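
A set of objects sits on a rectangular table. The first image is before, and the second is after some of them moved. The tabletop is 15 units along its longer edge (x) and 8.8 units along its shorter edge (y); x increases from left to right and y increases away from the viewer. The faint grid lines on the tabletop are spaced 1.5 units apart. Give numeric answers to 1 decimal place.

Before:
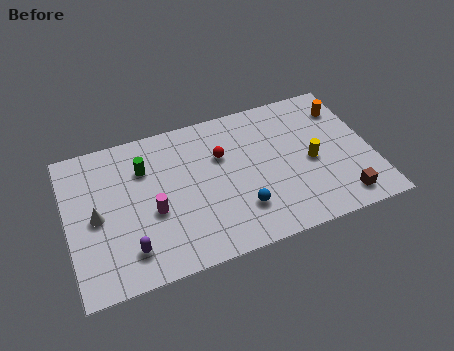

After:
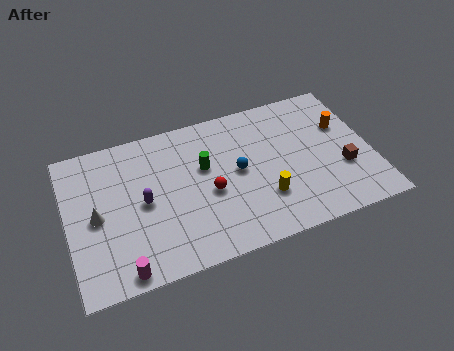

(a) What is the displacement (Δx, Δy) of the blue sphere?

(0.1, 2.3)

From the two frames, the blue sphere sits at roughly (8.3, 2.3) before and (8.4, 4.6) after.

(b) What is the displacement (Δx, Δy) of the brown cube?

(0.3, 1.8)

From the two frames, the brown cube sits at roughly (13.2, 1.3) before and (13.5, 3.1) after.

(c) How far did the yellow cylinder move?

2.9

From (12.0, 4.0) to (9.5, 2.6), the yellow cylinder covered √(2.5² + 1.4²) ≈ 2.9 units.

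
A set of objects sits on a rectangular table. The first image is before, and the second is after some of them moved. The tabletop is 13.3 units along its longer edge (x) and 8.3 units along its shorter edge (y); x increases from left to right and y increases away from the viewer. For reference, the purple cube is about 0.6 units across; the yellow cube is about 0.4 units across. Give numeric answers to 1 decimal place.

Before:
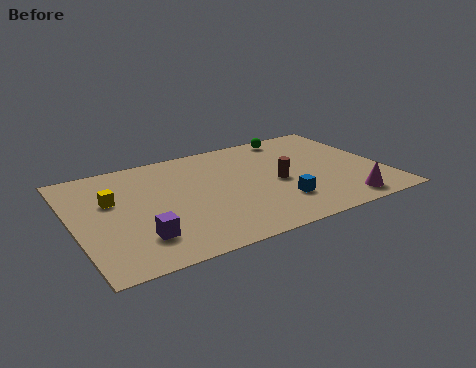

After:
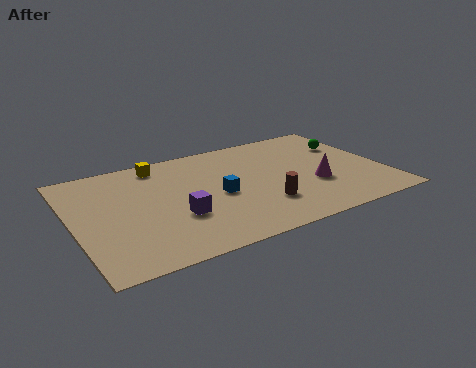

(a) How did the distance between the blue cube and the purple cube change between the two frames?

-3.9

Before: roughly 6.0 units apart; after: 2.1. That's 3.9 units closer together.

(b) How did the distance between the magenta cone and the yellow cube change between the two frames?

-2.8

They were about 10.3 units apart before and 7.5 after — 2.8 units closer together.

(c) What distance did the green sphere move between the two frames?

2.8

From (10.0, 7.4) to (12.2, 5.7), the green sphere covered √(2.2² + 1.7²) ≈ 2.8 units.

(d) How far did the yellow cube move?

3.0

From (1.7, 5.2) to (4.0, 7.2), the yellow cube covered √(2.3² + 2.0²) ≈ 3.0 units.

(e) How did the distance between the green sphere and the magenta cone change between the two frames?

-3.0

Before: roughly 6.4 units apart; after: 3.4. That's 3.0 units closer together.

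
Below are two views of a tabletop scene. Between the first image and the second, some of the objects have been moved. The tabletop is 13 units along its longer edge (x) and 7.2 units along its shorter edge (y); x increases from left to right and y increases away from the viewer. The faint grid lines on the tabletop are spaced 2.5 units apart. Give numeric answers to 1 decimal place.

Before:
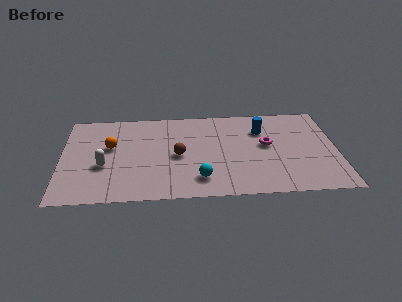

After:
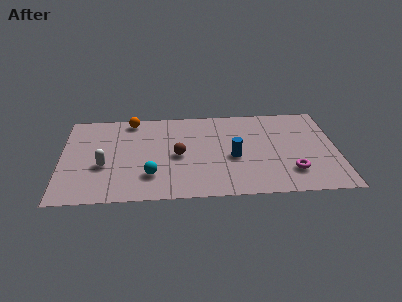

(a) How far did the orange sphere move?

2.3

From (2.3, 4.3) to (3.3, 6.4), the orange sphere covered √(1.0² + 2.1²) ≈ 2.3 units.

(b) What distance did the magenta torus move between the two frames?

2.5

From (9.7, 4.0) to (10.8, 1.8), the magenta torus covered √(1.1² + 2.2²) ≈ 2.5 units.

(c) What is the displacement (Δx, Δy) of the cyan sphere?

(-2.3, 0.4)

From the two frames, the cyan sphere sits at roughly (6.5, 1.5) before and (4.2, 1.9) after.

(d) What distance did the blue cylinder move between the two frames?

2.5

The blue cylinder moved from about (9.5, 5.2) to (8.1, 3.1), a distance of √(1.4² + 2.1²) ≈ 2.5.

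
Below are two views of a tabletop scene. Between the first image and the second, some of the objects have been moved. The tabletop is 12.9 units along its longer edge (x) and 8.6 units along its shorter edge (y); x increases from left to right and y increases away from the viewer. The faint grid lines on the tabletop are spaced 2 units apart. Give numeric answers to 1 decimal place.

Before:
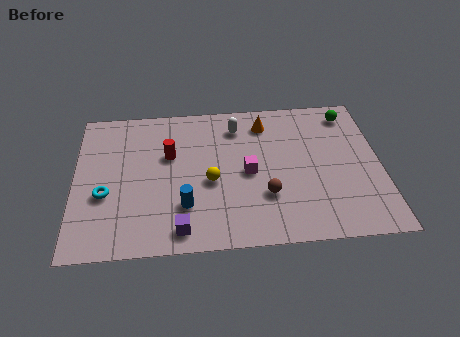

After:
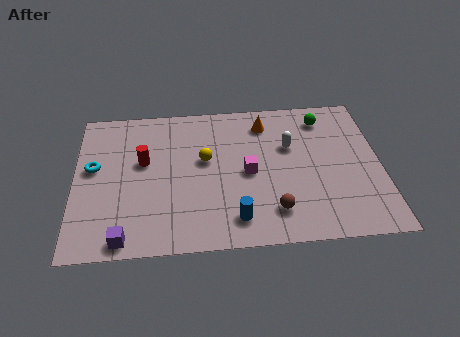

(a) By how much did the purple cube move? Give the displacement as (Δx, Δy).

(-2.3, -0.3)

The purple cube started near (4.4, 1.1) and ended near (2.1, 0.8).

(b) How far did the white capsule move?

2.6

The white capsule was near (6.9, 6.9) before and (9.1, 5.5) after, so it travelled √(2.2² + 1.4²) ≈ 2.6 units.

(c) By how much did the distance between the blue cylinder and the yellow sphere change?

+2.0

Before: roughly 1.7 units apart; after: 3.7. That's 2.0 units further apart.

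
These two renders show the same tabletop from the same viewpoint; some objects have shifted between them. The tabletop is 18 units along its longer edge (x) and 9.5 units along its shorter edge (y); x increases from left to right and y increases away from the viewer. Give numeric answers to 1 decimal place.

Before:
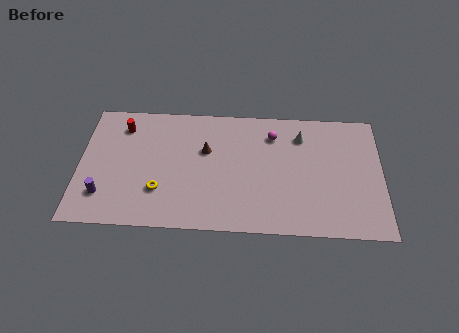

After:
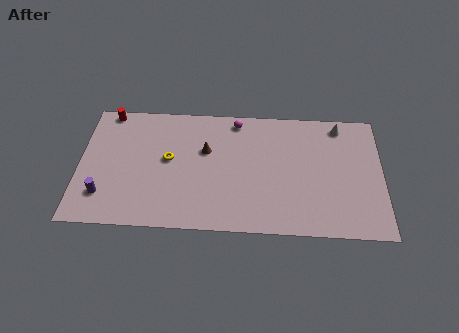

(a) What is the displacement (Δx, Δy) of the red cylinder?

(-0.9, 1.1)

The red cylinder started near (2.5, 7.6) and ended near (1.6, 8.7).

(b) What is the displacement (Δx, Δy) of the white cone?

(2.3, 0.9)

From the two frames, the white cone sits at roughly (13.2, 7.4) before and (15.5, 8.3) after.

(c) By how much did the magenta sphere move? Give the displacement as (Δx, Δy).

(-2.2, 1.0)

The magenta sphere was at about (11.5, 7.4) and moved to about (9.3, 8.4).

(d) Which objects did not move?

the purple cylinder and the brown cone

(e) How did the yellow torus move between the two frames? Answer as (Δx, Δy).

(0.5, 2.4)

From the two frames, the yellow torus sits at roughly (4.8, 2.8) before and (5.3, 5.2) after.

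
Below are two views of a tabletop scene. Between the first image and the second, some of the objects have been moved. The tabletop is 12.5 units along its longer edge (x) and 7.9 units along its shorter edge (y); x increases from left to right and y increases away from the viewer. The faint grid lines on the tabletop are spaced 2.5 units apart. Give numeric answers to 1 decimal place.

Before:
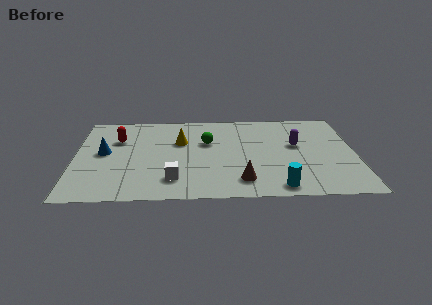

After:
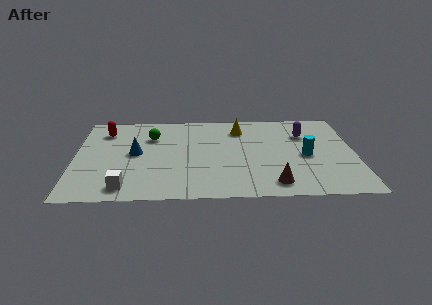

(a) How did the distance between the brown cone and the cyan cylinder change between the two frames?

+1.1

Before: roughly 1.7 units apart; after: 2.8. That's 1.1 units further apart.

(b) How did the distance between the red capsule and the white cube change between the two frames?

+0.7

The distance was about 4.5 in the first image and 5.2 in the second, so they moved 0.7 units further apart.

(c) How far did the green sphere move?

2.6

The green sphere moved from about (5.9, 5.0) to (3.4, 5.6), a distance of √(2.5² + 0.6²) ≈ 2.6.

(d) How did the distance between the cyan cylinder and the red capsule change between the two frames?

+1.0

Before: roughly 8.4 units apart; after: 9.4. That's 1.0 units further apart.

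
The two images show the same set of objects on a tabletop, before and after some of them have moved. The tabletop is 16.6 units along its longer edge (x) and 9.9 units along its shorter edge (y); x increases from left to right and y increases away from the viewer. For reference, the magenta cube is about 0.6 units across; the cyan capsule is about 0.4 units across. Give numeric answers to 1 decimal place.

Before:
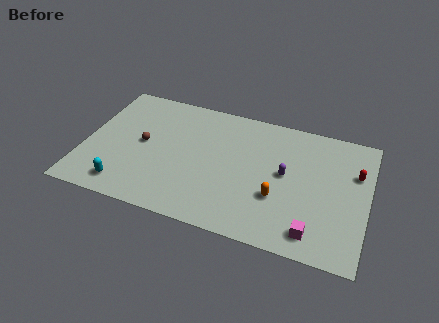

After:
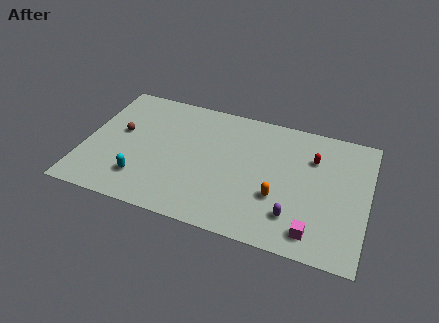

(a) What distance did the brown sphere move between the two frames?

1.5

The brown sphere was near (3.4, 5.1) before and (2.0, 5.6) after, so it travelled √(1.4² + 0.5²) ≈ 1.5 units.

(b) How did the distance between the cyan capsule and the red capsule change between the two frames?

-3.3

They were about 14.1 units apart before and 10.8 after — 3.3 units closer together.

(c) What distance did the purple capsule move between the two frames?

3.1

The purple capsule moved from about (11.8, 5.3) to (12.5, 2.3), a distance of √(0.7² + 3.0²) ≈ 3.1.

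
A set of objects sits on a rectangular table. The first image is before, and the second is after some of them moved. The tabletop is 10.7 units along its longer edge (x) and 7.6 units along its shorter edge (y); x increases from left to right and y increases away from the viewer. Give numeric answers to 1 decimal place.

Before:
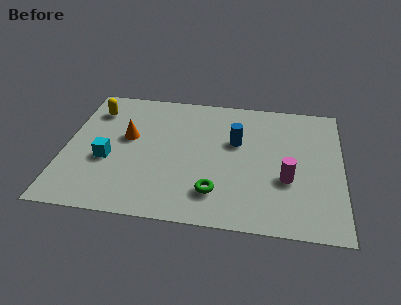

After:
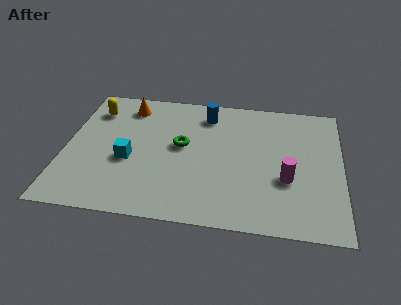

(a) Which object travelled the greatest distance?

the green torus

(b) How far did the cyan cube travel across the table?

0.8

From (1.7, 3.0) to (2.5, 3.1), the cyan cube covered √(0.8² + 0.1²) ≈ 0.8 units.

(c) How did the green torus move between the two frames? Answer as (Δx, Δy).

(-1.4, 2.5)

From the two frames, the green torus sits at roughly (5.9, 1.7) before and (4.5, 4.2) after.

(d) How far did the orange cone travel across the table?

1.9

From (2.4, 4.4) to (2.3, 6.3), the orange cone covered √(0.1² + 1.9²) ≈ 1.9 units.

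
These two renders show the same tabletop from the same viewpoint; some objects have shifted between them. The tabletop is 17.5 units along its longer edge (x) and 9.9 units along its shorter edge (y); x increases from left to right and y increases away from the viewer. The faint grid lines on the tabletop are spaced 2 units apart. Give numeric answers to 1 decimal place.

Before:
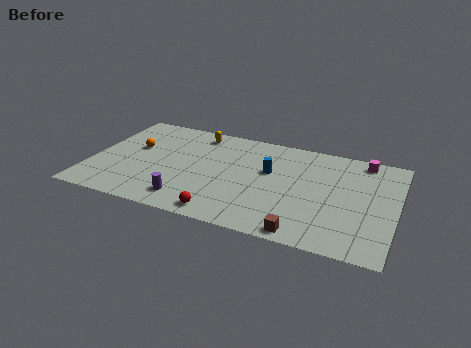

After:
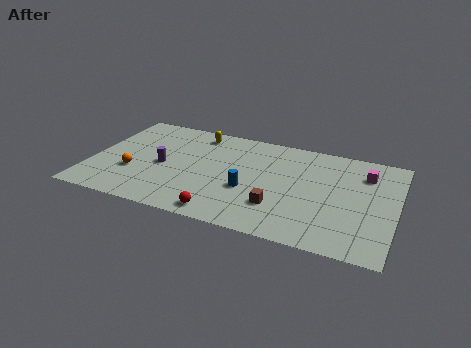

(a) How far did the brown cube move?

2.5

From (12.6, 0.9) to (11.0, 2.8), the brown cube covered √(1.6² + 1.9²) ≈ 2.5 units.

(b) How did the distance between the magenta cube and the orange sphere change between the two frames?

+0.3

Before: roughly 13.4 units apart; after: 13.7. That's 0.3 units further apart.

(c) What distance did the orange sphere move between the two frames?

2.5

From (2.3, 5.9) to (2.5, 3.4), the orange sphere covered √(0.2² + 2.5²) ≈ 2.5 units.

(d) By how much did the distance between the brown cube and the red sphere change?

-1.2

The distance was about 4.6 in the first image and 3.4 in the second, so they moved 1.2 units closer together.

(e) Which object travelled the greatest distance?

the purple cylinder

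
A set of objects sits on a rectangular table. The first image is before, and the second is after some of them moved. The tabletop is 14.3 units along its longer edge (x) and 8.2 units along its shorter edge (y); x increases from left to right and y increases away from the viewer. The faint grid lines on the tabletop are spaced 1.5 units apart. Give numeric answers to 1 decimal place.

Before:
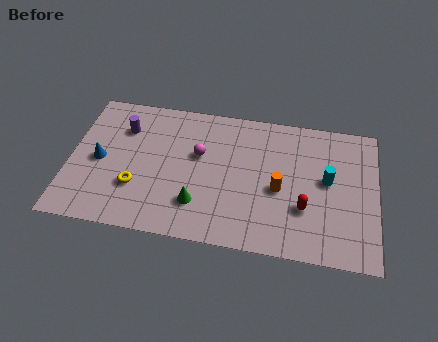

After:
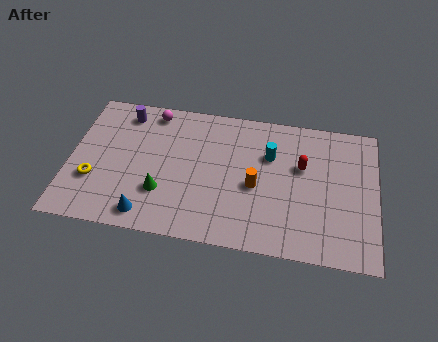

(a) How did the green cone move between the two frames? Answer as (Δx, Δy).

(-1.7, 0.4)

From the two frames, the green cone sits at roughly (6.1, 2.1) before and (4.4, 2.5) after.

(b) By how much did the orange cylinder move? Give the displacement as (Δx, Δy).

(-1.1, 0.0)

The orange cylinder was at about (9.8, 3.6) and moved to about (8.7, 3.6).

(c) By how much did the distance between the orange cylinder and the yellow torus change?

+0.9

They were about 6.7 units apart before and 7.6 after — 0.9 units further apart.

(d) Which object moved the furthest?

the blue cone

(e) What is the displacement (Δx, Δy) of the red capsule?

(-0.2, 2.4)

The red capsule was at about (11.0, 2.7) and moved to about (10.8, 5.1).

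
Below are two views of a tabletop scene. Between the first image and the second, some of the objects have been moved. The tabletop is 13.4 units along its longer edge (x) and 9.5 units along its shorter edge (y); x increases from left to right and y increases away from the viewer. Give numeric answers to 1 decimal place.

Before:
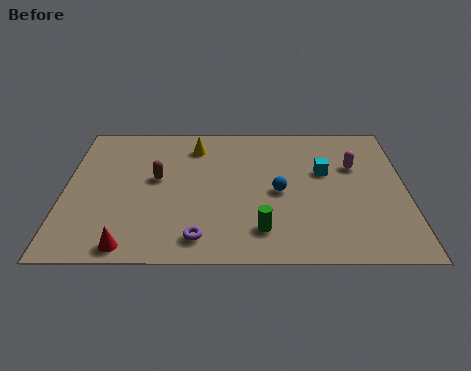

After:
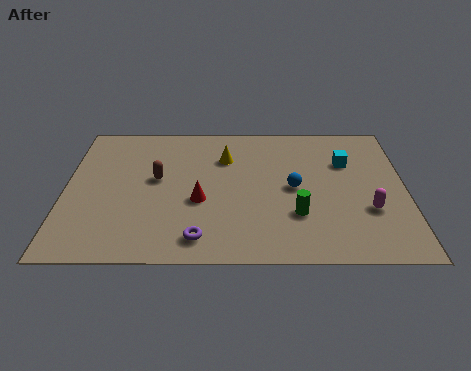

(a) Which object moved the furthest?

the red cone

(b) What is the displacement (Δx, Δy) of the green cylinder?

(1.4, 1.0)

The green cylinder started near (7.7, 1.9) and ended near (9.1, 2.9).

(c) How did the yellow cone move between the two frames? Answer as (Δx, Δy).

(1.2, -0.8)

The yellow cone was at about (5.1, 7.6) and moved to about (6.3, 6.8).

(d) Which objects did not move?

the purple torus and the brown capsule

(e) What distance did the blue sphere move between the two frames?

0.7

The blue sphere moved from about (8.4, 4.4) to (9.0, 4.7), a distance of √(0.6² + 0.3²) ≈ 0.7.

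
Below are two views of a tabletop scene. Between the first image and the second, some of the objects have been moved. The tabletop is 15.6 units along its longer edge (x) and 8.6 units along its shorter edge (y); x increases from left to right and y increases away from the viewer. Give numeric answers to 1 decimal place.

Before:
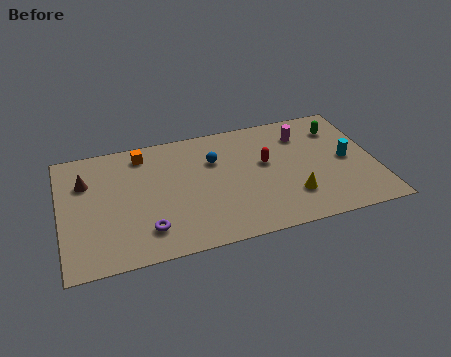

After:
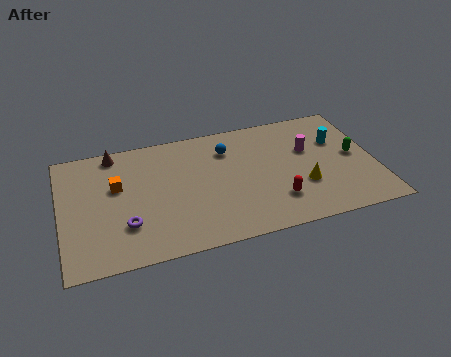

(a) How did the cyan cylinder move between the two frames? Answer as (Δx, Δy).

(-0.3, 1.5)

The cyan cylinder started near (14.2, 4.2) and ended near (13.9, 5.7).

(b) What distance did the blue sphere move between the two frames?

0.9

The blue sphere was near (7.7, 5.9) before and (8.4, 6.5) after, so it travelled √(0.7² + 0.6²) ≈ 0.9 units.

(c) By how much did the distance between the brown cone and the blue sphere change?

-0.7

They were about 6.4 units apart before and 5.7 after — 0.7 units closer together.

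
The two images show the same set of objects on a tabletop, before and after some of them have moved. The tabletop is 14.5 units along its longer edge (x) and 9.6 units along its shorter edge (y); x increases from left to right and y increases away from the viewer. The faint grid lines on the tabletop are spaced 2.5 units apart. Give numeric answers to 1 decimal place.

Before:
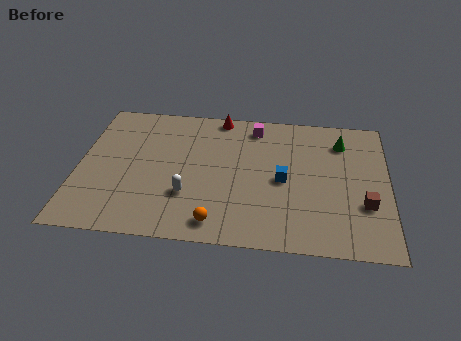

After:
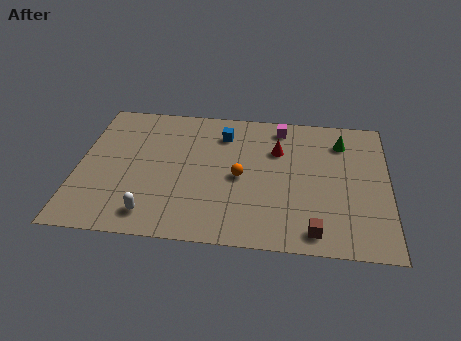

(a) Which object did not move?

the green cone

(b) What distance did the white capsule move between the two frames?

2.2

The white capsule was near (5.2, 3.0) before and (3.6, 1.5) after, so it travelled √(1.6² + 1.5²) ≈ 2.2 units.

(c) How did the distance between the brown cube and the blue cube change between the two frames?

+3.7

Before: roughly 4.0 units apart; after: 7.7. That's 3.7 units further apart.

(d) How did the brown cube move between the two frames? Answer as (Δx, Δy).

(-2.3, -2.0)

The brown cube was at about (13.4, 3.2) and moved to about (11.1, 1.2).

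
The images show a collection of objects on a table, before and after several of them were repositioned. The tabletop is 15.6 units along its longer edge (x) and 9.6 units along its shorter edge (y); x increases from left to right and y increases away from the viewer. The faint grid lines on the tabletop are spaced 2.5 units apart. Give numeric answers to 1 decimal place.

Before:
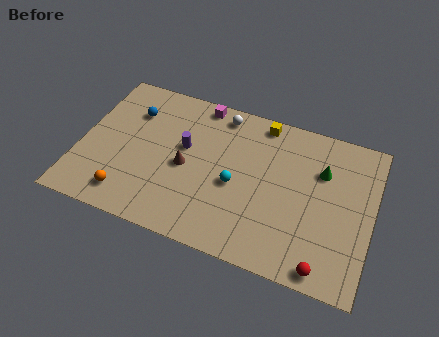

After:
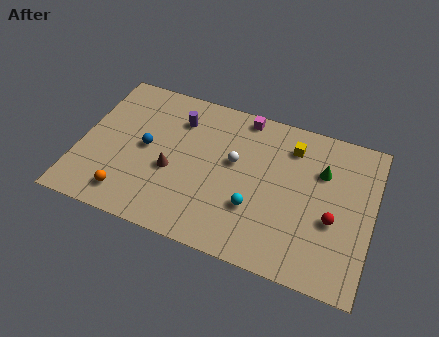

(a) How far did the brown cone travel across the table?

0.9

The brown cone moved from about (5.7, 4.4) to (5.0, 3.9), a distance of √(0.7² + 0.5²) ≈ 0.9.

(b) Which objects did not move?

the orange sphere and the green cone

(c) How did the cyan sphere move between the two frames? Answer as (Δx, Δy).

(1.1, -1.1)

The cyan sphere started near (8.4, 4.2) and ended near (9.5, 3.1).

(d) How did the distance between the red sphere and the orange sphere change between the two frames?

+0.4

Before: roughly 10.5 units apart; after: 10.9. That's 0.4 units further apart.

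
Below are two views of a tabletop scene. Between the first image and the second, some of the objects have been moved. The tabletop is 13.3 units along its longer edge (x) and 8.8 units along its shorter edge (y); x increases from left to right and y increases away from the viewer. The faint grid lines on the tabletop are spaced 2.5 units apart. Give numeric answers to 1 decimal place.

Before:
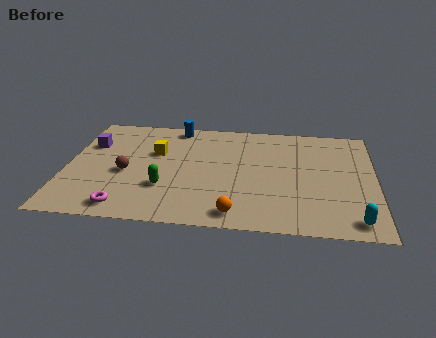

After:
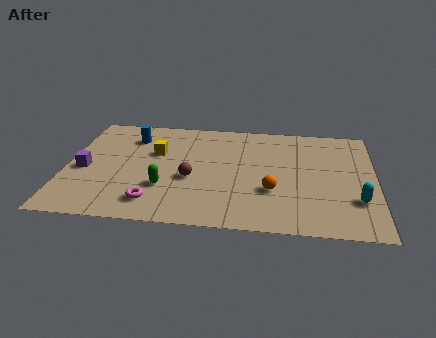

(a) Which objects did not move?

the yellow cube and the green capsule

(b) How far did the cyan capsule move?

1.5

The cyan capsule moved from about (12.4, 1.1) to (12.5, 2.6), a distance of √(0.1² + 1.5²) ≈ 1.5.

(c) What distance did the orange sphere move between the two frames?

2.4

The orange sphere was near (7.4, 1.1) before and (8.9, 3.0) after, so it travelled √(1.5² + 1.9²) ≈ 2.4 units.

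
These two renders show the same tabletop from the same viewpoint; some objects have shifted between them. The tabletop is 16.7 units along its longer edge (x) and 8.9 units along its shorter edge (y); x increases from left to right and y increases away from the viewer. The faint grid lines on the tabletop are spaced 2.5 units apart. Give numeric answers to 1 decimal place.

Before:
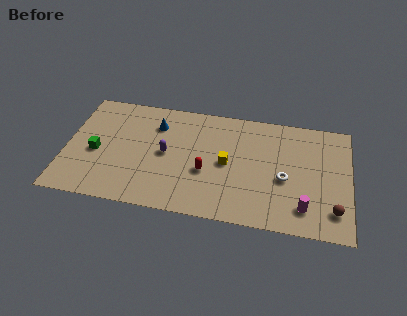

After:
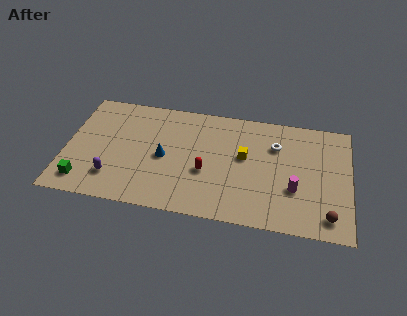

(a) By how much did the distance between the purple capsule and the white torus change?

+3.3

They were about 7.0 units apart before and 10.3 after — 3.3 units further apart.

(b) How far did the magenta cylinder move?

1.4

The magenta cylinder was near (14.1, 1.8) before and (13.5, 3.1) after, so it travelled √(0.6² + 1.3²) ≈ 1.4 units.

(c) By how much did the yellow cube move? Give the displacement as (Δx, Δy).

(1.0, 0.7)

The yellow cube started near (9.5, 4.4) and ended near (10.5, 5.1).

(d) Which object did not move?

the red capsule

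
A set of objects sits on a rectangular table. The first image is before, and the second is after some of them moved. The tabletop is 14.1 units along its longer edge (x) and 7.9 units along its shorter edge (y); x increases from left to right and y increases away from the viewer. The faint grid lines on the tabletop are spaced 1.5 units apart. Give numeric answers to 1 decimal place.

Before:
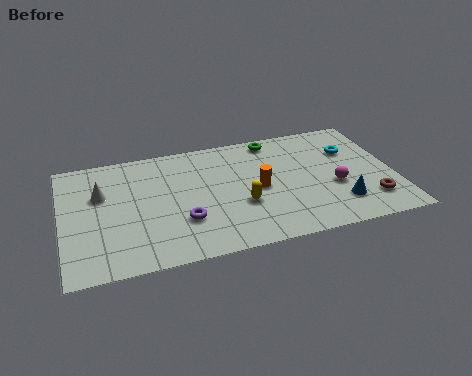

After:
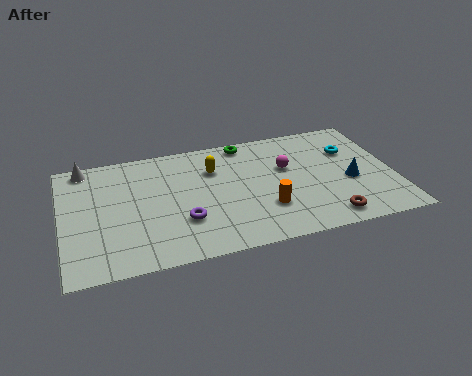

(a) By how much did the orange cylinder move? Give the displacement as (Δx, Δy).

(0.2, -1.4)

From the two frames, the orange cylinder sits at roughly (8.3, 3.8) before and (8.5, 2.4) after.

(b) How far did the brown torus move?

2.0

From (12.9, 1.8) to (11.0, 1.1), the brown torus covered √(1.9² + 0.7²) ≈ 2.0 units.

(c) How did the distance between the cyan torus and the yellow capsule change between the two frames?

+0.4

They were about 5.5 units apart before and 5.9 after — 0.4 units further apart.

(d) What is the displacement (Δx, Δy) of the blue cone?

(0.6, 1.4)

The blue cone started near (11.6, 1.9) and ended near (12.2, 3.3).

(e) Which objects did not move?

the cyan torus and the purple torus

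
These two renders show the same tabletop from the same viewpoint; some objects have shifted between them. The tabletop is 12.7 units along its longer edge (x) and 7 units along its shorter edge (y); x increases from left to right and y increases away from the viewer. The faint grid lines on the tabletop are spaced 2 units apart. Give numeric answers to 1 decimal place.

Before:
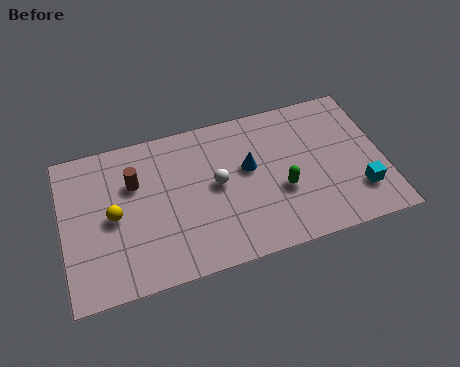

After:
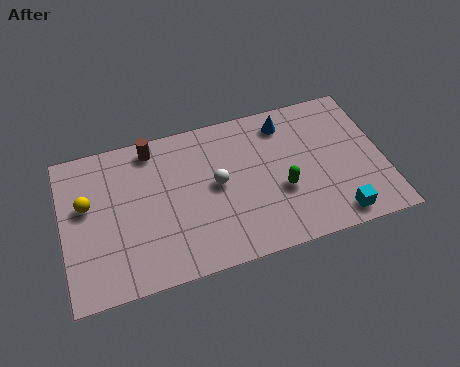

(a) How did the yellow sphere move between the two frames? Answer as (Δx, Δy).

(-1.0, 0.8)

The yellow sphere was at about (2.0, 3.4) and moved to about (1.0, 4.2).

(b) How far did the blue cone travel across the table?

2.3

The blue cone moved from about (7.4, 4.1) to (9.0, 5.8), a distance of √(1.6² + 1.7²) ≈ 2.3.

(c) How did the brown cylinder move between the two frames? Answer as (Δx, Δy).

(0.8, 1.4)

From the two frames, the brown cylinder sits at roughly (2.9, 4.7) before and (3.7, 6.1) after.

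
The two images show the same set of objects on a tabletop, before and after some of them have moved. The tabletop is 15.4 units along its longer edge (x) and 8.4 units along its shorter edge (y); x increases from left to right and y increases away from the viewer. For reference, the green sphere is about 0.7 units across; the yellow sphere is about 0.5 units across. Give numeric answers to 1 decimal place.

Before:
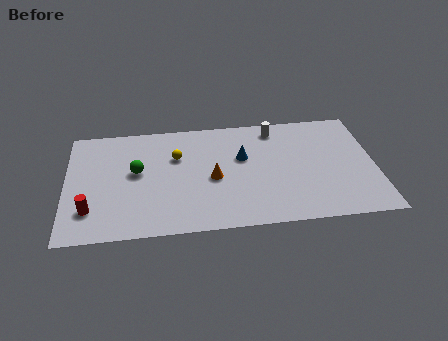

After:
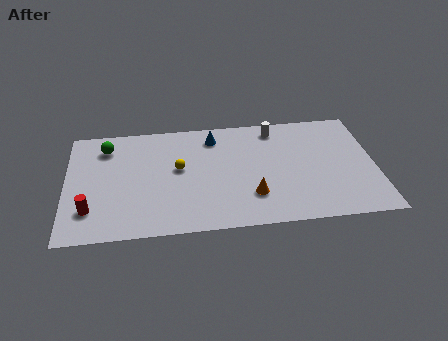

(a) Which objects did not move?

the red cylinder and the white cylinder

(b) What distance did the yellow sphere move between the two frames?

0.9

From (5.5, 5.6) to (5.6, 4.7), the yellow sphere covered √(0.1² + 0.9²) ≈ 0.9 units.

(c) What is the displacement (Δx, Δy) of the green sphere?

(-1.5, 2.0)

The green sphere started near (3.5, 4.7) and ended near (2.0, 6.7).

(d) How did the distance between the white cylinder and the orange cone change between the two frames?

+0.4

They were about 4.7 units apart before and 5.1 after — 0.4 units further apart.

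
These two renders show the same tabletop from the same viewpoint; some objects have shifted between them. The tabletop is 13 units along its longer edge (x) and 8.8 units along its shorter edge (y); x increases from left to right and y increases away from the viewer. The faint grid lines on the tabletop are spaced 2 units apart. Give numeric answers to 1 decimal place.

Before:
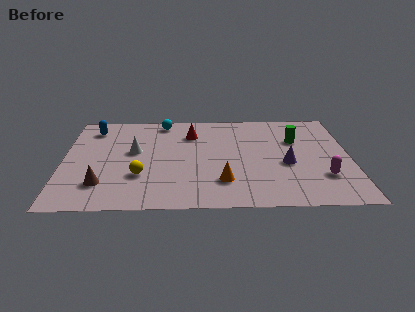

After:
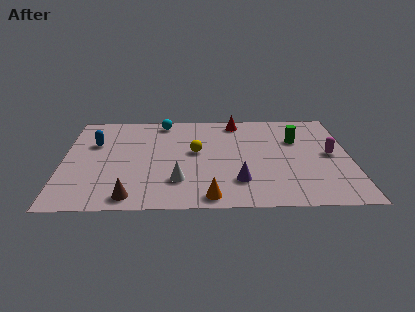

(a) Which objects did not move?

the cyan sphere and the green cylinder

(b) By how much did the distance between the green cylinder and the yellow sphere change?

-3.0

The distance was about 7.7 in the first image and 4.7 in the second, so they moved 3.0 units closer together.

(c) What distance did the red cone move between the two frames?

2.4

The red cone moved from about (5.8, 6.6) to (7.9, 7.7), a distance of √(2.1² + 1.1²) ≈ 2.4.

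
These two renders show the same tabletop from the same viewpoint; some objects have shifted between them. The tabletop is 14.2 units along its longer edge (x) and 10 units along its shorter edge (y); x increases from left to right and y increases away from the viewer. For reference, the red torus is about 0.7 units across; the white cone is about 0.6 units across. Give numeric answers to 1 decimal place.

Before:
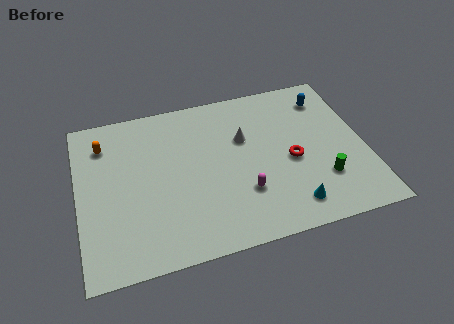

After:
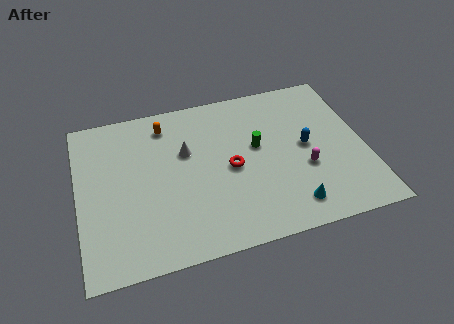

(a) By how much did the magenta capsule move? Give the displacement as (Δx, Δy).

(3.1, 0.7)

The magenta capsule was at about (8.0, 3.0) and moved to about (11.1, 3.7).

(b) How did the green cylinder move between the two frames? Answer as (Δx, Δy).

(-3.0, 2.9)

The green cylinder was at about (11.9, 2.8) and moved to about (8.9, 5.7).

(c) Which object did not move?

the cyan cone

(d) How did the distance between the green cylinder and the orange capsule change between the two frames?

-6.5

They were about 11.6 units apart before and 5.1 after — 6.5 units closer together.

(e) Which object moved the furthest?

the green cylinder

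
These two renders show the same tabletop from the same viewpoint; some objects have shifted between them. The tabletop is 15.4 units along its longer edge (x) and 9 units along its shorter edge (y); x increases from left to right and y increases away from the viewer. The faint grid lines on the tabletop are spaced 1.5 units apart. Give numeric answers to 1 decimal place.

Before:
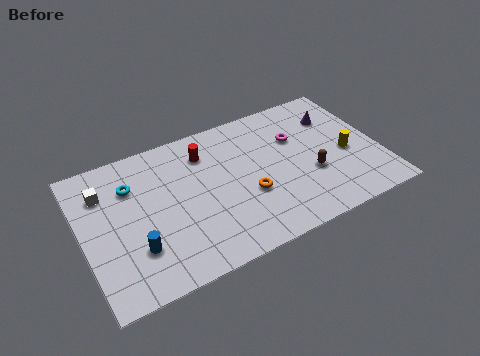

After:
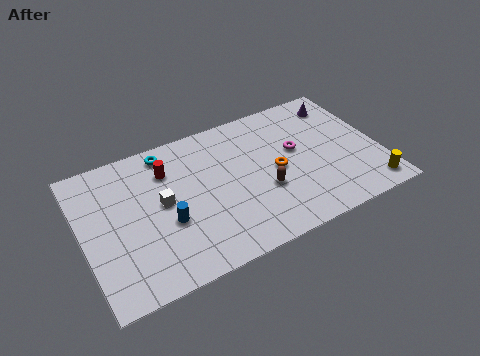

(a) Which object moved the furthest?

the white cube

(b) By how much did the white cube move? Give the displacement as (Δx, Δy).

(2.8, -1.9)

The white cube started near (1.3, 6.7) and ended near (4.1, 4.8).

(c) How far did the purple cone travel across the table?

0.9

The purple cone moved from about (13.5, 6.6) to (13.9, 7.4), a distance of √(0.4² + 0.8²) ≈ 0.9.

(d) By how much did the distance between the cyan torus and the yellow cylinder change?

+0.6

They were about 11.3 units apart before and 11.9 after — 0.6 units further apart.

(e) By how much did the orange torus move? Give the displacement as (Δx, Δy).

(1.6, 0.9)

The orange torus was at about (8.4, 3.4) and moved to about (10.0, 4.3).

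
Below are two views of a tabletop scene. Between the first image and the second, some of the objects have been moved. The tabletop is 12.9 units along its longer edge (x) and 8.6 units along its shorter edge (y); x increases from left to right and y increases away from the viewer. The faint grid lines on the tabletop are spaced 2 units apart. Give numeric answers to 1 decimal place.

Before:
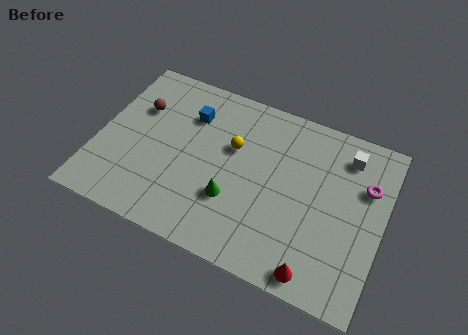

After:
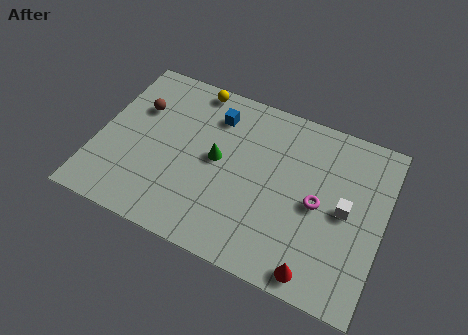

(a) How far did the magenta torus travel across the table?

2.6

The magenta torus was near (12.0, 5.8) before and (10.0, 4.1) after, so it travelled √(2.0² + 1.7²) ≈ 2.6 units.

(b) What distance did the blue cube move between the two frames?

1.2

The blue cube moved from about (3.9, 6.3) to (5.0, 6.7), a distance of √(1.1² + 0.4²) ≈ 1.2.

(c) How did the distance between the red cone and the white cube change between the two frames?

-2.6

The distance was about 6.1 in the first image and 3.5 in the second, so they moved 2.6 units closer together.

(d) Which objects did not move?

the red cone and the brown sphere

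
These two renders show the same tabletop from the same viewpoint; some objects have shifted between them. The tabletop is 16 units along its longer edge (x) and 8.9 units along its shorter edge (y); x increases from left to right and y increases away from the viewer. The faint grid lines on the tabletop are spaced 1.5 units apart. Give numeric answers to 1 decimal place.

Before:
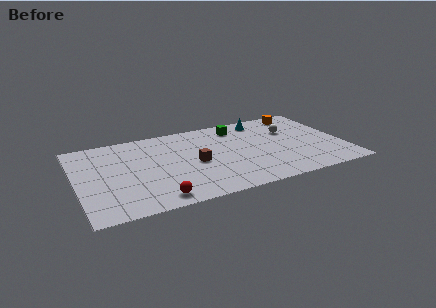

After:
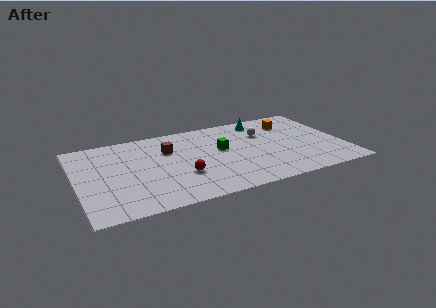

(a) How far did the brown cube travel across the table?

2.4

The brown cube moved from about (7.0, 4.1) to (5.6, 6.1), a distance of √(1.4² + 2.0²) ≈ 2.4.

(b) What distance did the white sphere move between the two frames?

1.6

From (13.0, 5.9) to (11.4, 6.1), the white sphere covered √(1.6² + 0.2²) ≈ 1.6 units.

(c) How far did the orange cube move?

1.1

From (13.9, 7.7) to (13.2, 6.8), the orange cube covered √(0.7² + 0.9²) ≈ 1.1 units.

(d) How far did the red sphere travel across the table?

2.5

The red sphere moved from about (4.4, 1.1) to (6.1, 3.0), a distance of √(1.7² + 1.9²) ≈ 2.5.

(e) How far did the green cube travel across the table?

2.5

The green cube moved from about (9.9, 7.3) to (8.7, 5.1), a distance of √(1.2² + 2.2²) ≈ 2.5.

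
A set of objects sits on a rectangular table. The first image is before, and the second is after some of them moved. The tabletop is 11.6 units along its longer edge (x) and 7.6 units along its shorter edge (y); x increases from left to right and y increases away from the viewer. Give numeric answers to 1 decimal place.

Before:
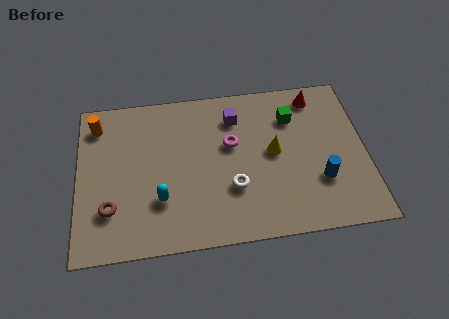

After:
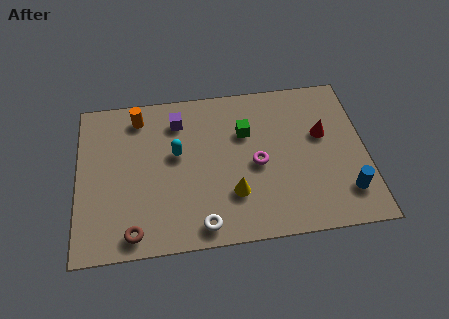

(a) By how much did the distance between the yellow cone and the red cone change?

+1.3

Before: roughly 3.1 units apart; after: 4.4. That's 1.3 units further apart.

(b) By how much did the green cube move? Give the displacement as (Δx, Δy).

(-1.9, -0.5)

The green cube was at about (8.7, 5.6) and moved to about (6.8, 5.1).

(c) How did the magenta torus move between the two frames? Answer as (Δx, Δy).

(1.0, -1.1)

The magenta torus was at about (6.2, 4.6) and moved to about (7.2, 3.5).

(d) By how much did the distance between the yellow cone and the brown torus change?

-2.7

Before: roughly 6.9 units apart; after: 4.2. That's 2.7 units closer together.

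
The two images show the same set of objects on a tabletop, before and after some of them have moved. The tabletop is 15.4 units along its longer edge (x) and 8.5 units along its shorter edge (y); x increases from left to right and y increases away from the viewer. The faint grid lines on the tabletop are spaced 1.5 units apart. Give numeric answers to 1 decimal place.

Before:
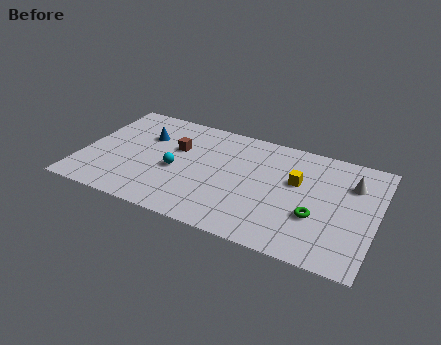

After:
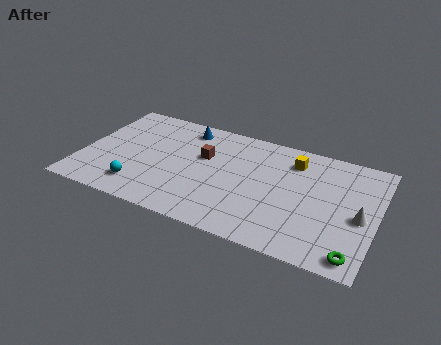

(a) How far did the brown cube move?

1.5

The brown cube moved from about (4.8, 5.4) to (6.3, 5.3), a distance of √(1.5² + 0.1²) ≈ 1.5.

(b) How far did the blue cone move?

2.4

The blue cone moved from about (3.1, 5.8) to (5.1, 7.2), a distance of √(2.0² + 1.4²) ≈ 2.4.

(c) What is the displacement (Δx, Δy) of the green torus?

(2.1, -2.0)

The green torus started near (12.4, 3.0) and ended near (14.5, 1.0).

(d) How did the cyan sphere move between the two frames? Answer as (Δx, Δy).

(-1.7, -2.0)

From the two frames, the cyan sphere sits at roughly (5.0, 3.7) before and (3.3, 1.7) after.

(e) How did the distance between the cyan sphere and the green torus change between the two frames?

+3.8

They were about 7.4 units apart before and 11.2 after — 3.8 units further apart.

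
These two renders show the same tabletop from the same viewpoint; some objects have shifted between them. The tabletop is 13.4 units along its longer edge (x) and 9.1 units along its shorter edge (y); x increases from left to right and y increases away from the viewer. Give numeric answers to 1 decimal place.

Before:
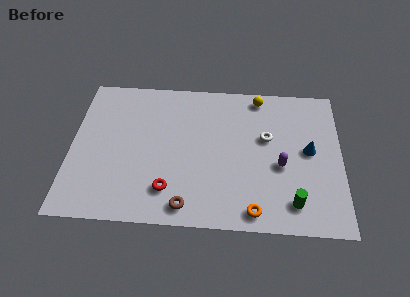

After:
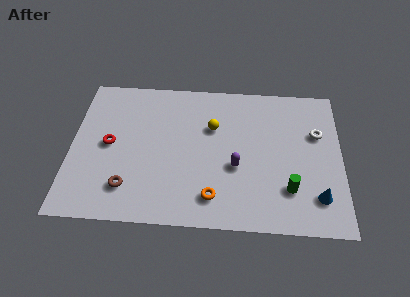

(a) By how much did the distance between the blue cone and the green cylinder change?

-1.8

Before: roughly 3.3 units apart; after: 1.5. That's 1.8 units closer together.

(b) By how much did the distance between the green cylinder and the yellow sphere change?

-1.5

The distance was about 6.7 in the first image and 5.2 in the second, so they moved 1.5 units closer together.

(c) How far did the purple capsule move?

2.2

From (10.4, 3.8) to (8.2, 3.6), the purple capsule covered √(2.2² + 0.2²) ≈ 2.2 units.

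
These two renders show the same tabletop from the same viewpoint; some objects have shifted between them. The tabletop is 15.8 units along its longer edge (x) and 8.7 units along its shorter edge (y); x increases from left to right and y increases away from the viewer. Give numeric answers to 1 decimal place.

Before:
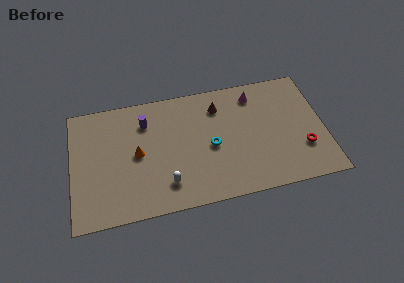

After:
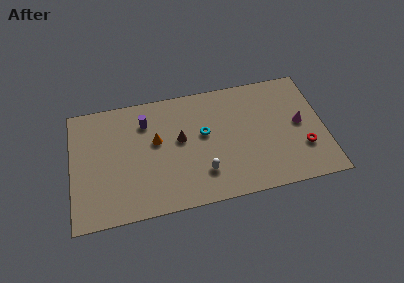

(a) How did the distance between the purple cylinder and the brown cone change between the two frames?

-1.9

They were about 4.6 units apart before and 2.7 after — 1.9 units closer together.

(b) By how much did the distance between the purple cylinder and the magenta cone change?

+2.9

They were about 6.9 units apart before and 9.8 after — 2.9 units further apart.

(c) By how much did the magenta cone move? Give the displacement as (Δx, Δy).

(2.7, -2.7)

The magenta cone started near (11.6, 7.2) and ended near (14.3, 4.5).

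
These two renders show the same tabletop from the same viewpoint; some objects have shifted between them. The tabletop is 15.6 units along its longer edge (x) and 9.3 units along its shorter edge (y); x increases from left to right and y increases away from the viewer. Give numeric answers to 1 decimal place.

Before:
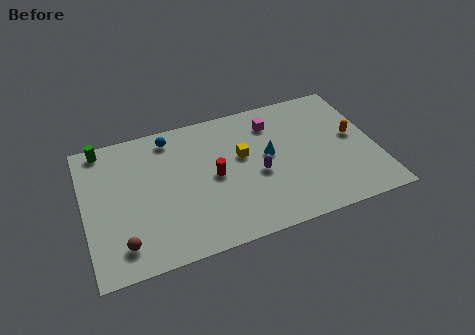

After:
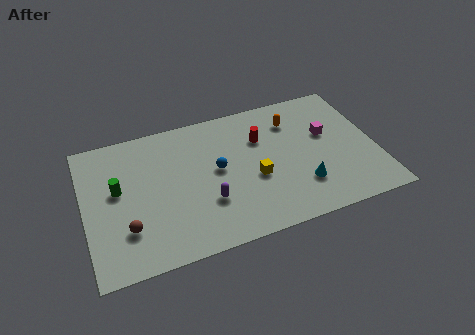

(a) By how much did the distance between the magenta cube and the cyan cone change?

+1.3

The distance was about 2.2 in the first image and 3.5 in the second, so they moved 1.3 units further apart.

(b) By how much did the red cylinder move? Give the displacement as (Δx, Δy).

(2.7, 1.8)

From the two frames, the red cylinder sits at roughly (6.9, 4.6) before and (9.6, 6.4) after.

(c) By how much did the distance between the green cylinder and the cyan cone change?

+0.7

The distance was about 9.3 in the first image and 10.0 in the second, so they moved 0.7 units further apart.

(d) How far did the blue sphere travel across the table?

3.8

From (4.8, 8.0) to (7.1, 5.0), the blue sphere covered √(2.3² + 3.0²) ≈ 3.8 units.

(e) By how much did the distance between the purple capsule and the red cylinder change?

+2.3

Before: roughly 2.4 units apart; after: 4.7. That's 2.3 units further apart.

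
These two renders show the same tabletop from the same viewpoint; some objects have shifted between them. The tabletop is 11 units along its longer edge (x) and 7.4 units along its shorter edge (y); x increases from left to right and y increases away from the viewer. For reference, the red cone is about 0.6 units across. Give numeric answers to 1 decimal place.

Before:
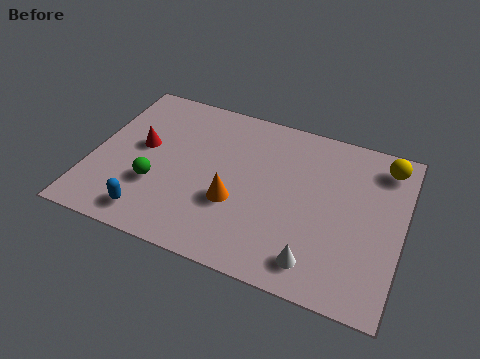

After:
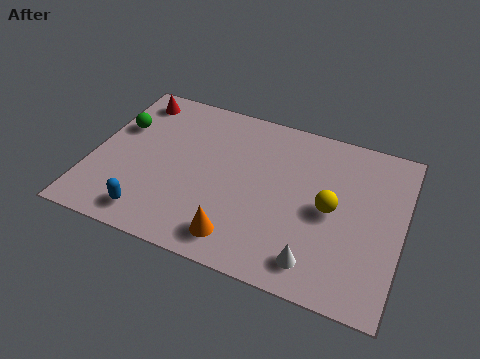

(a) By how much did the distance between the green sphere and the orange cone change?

+3.1

The distance was about 2.8 in the first image and 5.9 in the second, so they moved 3.1 units further apart.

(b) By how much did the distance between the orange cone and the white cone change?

-0.7

Before: roughly 3.4 units apart; after: 2.7. That's 0.7 units closer together.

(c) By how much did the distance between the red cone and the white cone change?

+1.6

They were about 7.1 units apart before and 8.7 after — 1.6 units further apart.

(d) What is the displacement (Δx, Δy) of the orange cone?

(0.3, -1.5)

From the two frames, the orange cone sits at roughly (5.2, 2.7) before and (5.5, 1.2) after.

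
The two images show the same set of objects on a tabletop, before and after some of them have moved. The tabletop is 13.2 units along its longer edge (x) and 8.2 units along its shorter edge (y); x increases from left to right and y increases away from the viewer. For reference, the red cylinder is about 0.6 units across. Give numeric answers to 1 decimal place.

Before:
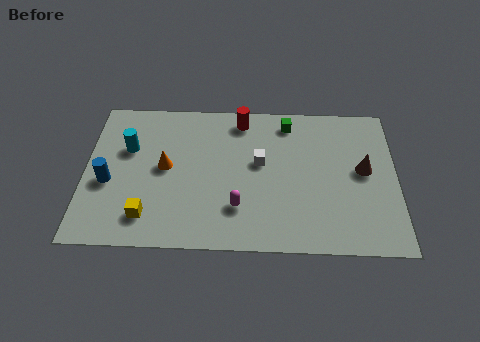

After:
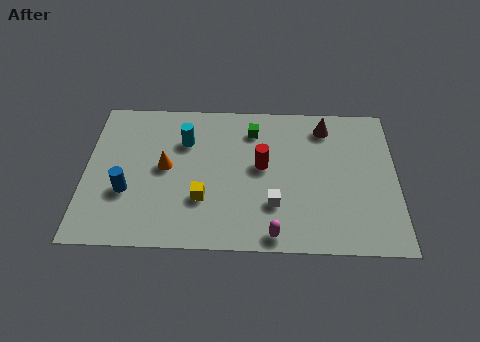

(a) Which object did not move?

the orange cone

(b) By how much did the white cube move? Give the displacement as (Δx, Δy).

(0.6, -2.3)

From the two frames, the white cube sits at roughly (7.4, 4.7) before and (8.0, 2.4) after.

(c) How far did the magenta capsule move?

2.1

From (6.5, 2.2) to (8.0, 0.8), the magenta capsule covered √(1.5² + 1.4²) ≈ 2.1 units.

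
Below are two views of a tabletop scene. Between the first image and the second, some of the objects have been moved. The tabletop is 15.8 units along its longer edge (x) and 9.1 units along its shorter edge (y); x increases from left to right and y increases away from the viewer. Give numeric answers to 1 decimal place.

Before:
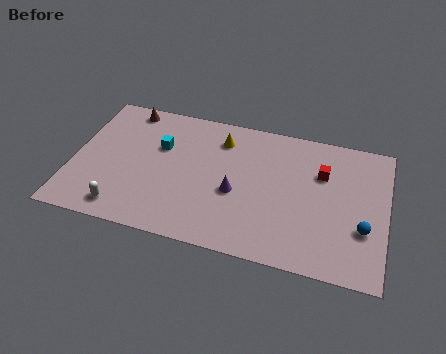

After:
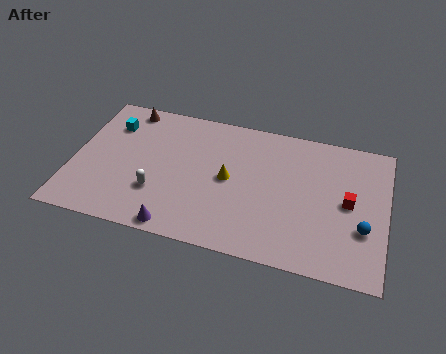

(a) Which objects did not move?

the brown cone and the blue sphere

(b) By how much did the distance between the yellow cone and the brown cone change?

+1.5

Before: roughly 5.0 units apart; after: 6.5. That's 1.5 units further apart.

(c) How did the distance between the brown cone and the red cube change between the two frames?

+1.7

The distance was about 10.3 in the first image and 12.0 in the second, so they moved 1.7 units further apart.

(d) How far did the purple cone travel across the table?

4.0

The purple cone was near (8.3, 3.8) before and (5.6, 0.8) after, so it travelled √(2.7² + 3.0²) ≈ 4.0 units.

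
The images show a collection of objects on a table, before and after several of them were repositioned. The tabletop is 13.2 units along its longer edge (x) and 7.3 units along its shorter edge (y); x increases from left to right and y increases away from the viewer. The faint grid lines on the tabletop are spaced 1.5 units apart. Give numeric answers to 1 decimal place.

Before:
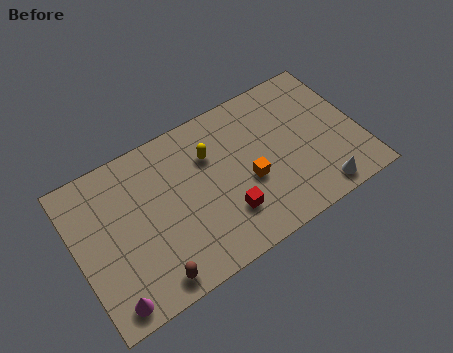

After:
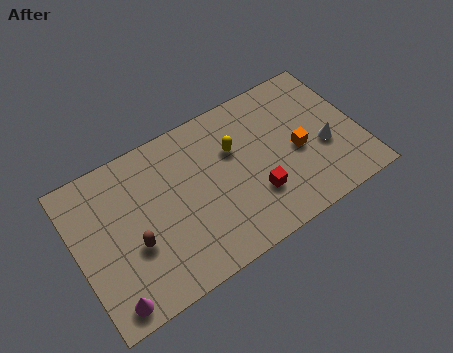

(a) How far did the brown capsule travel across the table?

2.0

The brown capsule was near (3.0, 0.9) before and (2.5, 2.8) after, so it travelled √(0.5² + 1.9²) ≈ 2.0 units.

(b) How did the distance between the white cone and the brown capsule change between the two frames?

+1.1

They were about 7.9 units apart before and 9.0 after — 1.1 units further apart.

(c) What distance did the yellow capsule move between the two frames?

1.1

The yellow capsule moved from about (6.4, 5.1) to (7.5, 4.8), a distance of √(1.1² + 0.3²) ≈ 1.1.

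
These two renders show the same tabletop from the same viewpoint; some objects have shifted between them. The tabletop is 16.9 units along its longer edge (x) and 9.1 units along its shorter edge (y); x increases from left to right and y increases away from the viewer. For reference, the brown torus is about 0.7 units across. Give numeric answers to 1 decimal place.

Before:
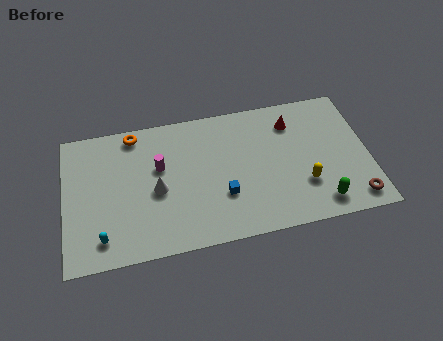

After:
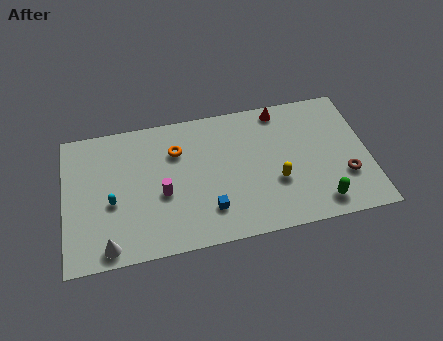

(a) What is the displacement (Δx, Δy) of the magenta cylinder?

(0.1, -1.8)

The magenta cylinder was at about (5.3, 5.6) and moved to about (5.4, 3.8).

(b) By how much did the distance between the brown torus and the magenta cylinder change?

-1.3

They were about 11.4 units apart before and 10.1 after — 1.3 units closer together.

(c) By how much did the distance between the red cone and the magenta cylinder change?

+0.4

Before: roughly 7.6 units apart; after: 8.0. That's 0.4 units further apart.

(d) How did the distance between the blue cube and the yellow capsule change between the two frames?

-0.5

They were about 4.5 units apart before and 4.0 after — 0.5 units closer together.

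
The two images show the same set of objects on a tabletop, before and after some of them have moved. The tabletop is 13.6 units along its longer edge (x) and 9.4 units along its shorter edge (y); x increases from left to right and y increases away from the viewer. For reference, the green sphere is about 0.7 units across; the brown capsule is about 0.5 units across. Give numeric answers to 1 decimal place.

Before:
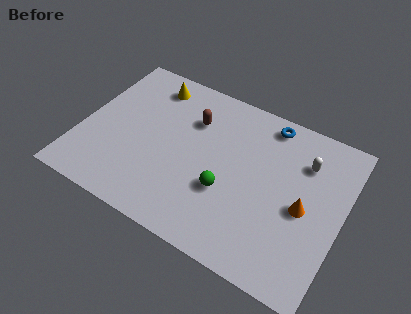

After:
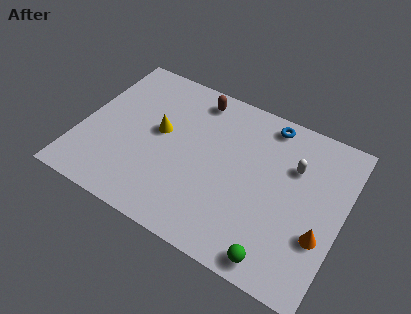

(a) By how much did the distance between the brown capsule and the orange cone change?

+2.1

They were about 6.6 units apart before and 8.7 after — 2.1 units further apart.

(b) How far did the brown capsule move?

1.4

The brown capsule moved from about (5.5, 6.7) to (5.5, 8.1), a distance of √(0.0² + 1.4²) ≈ 1.4.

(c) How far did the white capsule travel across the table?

0.7

The white capsule moved from about (11.4, 6.9) to (10.9, 6.4), a distance of √(0.5² + 0.5²) ≈ 0.7.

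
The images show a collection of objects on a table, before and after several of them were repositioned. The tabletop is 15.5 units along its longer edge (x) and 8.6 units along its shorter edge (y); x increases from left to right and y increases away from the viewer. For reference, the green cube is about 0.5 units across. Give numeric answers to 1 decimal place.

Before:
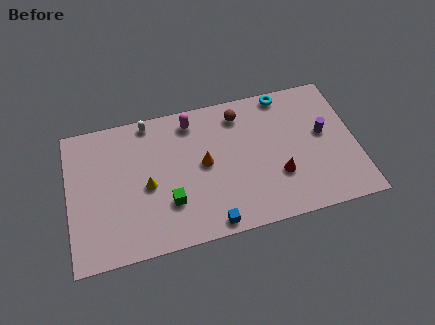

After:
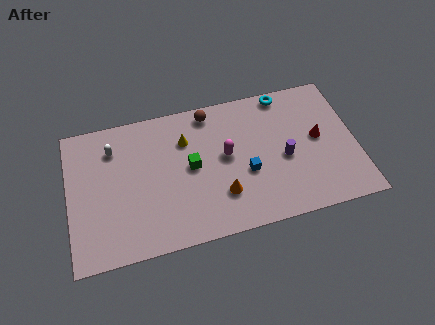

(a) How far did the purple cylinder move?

2.4

The purple cylinder was near (13.8, 4.8) before and (11.6, 3.8) after, so it travelled √(2.2² + 1.0²) ≈ 2.4 units.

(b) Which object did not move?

the cyan torus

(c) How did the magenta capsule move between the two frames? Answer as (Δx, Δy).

(1.7, -2.6)

From the two frames, the magenta capsule sits at roughly (6.8, 7.3) before and (8.5, 4.7) after.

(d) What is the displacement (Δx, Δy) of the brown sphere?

(-1.6, 0.5)

From the two frames, the brown sphere sits at roughly (9.4, 7.1) before and (7.8, 7.6) after.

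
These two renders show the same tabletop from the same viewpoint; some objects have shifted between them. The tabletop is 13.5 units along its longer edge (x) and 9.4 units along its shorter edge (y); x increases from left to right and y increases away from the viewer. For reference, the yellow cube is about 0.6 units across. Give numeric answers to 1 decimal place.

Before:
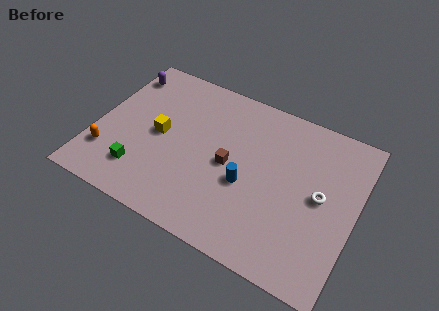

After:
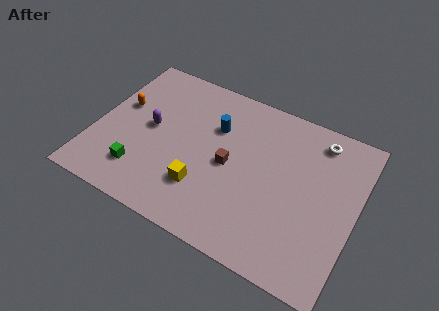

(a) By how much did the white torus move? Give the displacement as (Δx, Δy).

(-0.5, 3.2)

From the two frames, the white torus sits at roughly (11.7, 4.8) before and (11.2, 8.0) after.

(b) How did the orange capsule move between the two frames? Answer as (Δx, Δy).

(0.2, 3.2)

From the two frames, the orange capsule sits at roughly (0.9, 2.4) before and (1.1, 5.6) after.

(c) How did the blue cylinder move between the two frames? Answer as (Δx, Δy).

(-2.0, 2.6)

From the two frames, the blue cylinder sits at roughly (8.0, 3.8) before and (6.0, 6.4) after.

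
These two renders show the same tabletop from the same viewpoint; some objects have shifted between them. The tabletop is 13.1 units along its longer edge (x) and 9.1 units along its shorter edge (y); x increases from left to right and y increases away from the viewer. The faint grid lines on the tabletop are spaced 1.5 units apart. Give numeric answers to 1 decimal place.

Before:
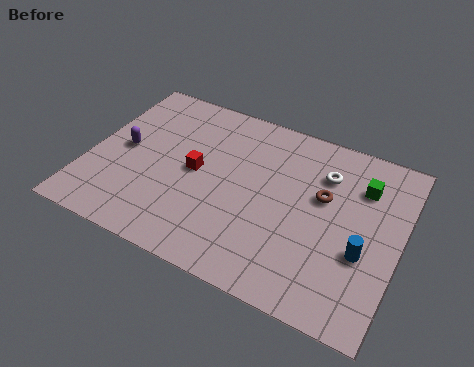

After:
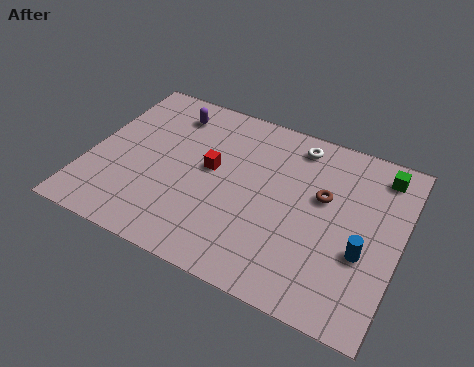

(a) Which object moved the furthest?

the purple capsule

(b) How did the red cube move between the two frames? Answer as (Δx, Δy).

(0.6, 0.4)

The red cube was at about (4.5, 4.6) and moved to about (5.1, 5.0).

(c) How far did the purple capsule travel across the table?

3.2

The purple capsule moved from about (1.4, 4.6) to (3.0, 7.4), a distance of √(1.6² + 2.8²) ≈ 3.2.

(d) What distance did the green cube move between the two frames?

1.2

The green cube moved from about (11.3, 6.7) to (12.0, 7.7), a distance of √(0.7² + 1.0²) ≈ 1.2.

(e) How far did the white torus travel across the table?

1.7

From (9.7, 6.7) to (8.4, 7.8), the white torus covered √(1.3² + 1.1²) ≈ 1.7 units.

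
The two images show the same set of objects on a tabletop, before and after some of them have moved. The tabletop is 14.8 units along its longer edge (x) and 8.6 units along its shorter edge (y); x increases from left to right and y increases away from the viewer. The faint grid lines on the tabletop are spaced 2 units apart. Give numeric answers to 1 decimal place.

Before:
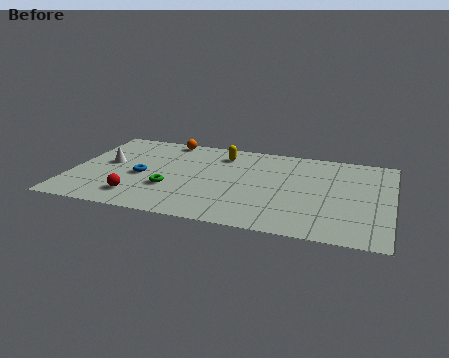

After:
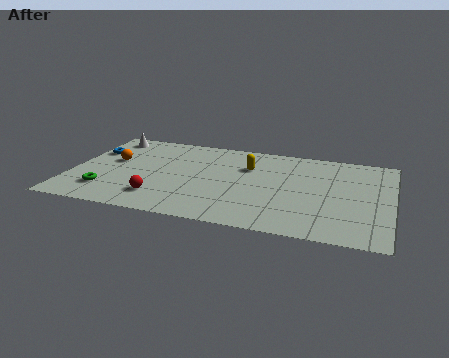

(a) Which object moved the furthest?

the orange sphere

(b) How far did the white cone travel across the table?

2.7

From (1.6, 4.7) to (1.3, 7.4), the white cone covered √(0.3² + 2.7²) ≈ 2.7 units.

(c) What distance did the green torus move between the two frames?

3.0

From (4.7, 2.9) to (1.8, 2.0), the green torus covered √(2.9² + 0.9²) ≈ 3.0 units.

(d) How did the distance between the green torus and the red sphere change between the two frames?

+0.7

Before: roughly 1.8 units apart; after: 2.5. That's 0.7 units further apart.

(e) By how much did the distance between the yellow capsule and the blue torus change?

+2.6

They were about 4.7 units apart before and 7.3 after — 2.6 units further apart.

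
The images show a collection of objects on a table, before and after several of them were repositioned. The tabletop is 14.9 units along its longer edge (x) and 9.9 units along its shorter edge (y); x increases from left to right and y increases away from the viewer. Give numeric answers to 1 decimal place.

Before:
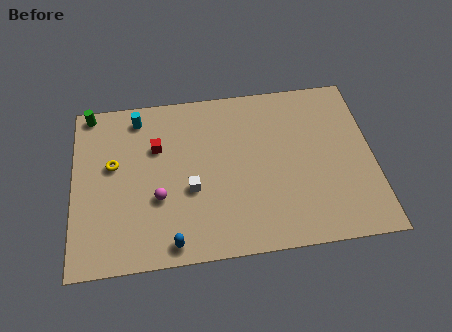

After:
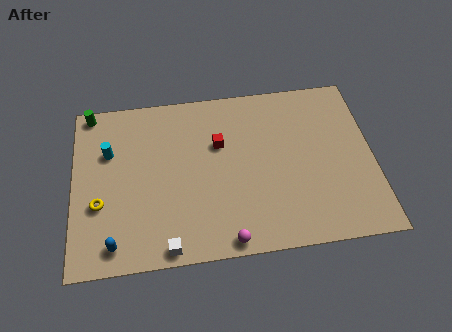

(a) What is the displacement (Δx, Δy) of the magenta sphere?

(3.3, -2.8)

The magenta sphere was at about (4.2, 3.6) and moved to about (7.5, 0.8).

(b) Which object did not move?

the green cylinder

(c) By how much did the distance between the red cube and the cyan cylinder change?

+3.4

Before: roughly 2.1 units apart; after: 5.5. That's 3.4 units further apart.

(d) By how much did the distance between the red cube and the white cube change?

+3.1

They were about 3.1 units apart before and 6.2 after — 3.1 units further apart.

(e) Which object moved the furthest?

the magenta sphere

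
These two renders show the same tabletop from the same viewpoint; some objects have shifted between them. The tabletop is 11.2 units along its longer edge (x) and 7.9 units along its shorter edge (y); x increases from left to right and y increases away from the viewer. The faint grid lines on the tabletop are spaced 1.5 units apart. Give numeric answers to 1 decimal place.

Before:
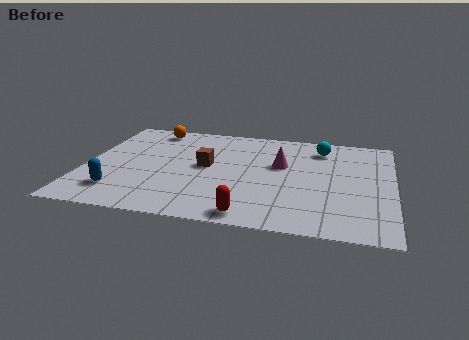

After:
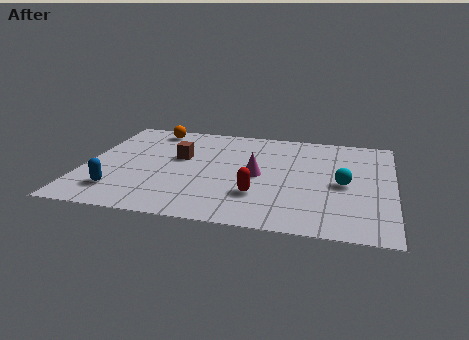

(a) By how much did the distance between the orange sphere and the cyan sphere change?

+1.6

Before: roughly 6.3 units apart; after: 7.9. That's 1.6 units further apart.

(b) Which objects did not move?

the orange sphere and the blue capsule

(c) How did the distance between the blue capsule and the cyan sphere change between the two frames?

-0.3

They were about 8.5 units apart before and 8.2 after — 0.3 units closer together.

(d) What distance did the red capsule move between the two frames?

1.5

The red capsule moved from about (6.2, 0.8) to (6.4, 2.3), a distance of √(0.2² + 1.5²) ≈ 1.5.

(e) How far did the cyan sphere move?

2.8

The cyan sphere moved from about (8.5, 6.4) to (9.4, 3.7), a distance of √(0.9² + 2.7²) ≈ 2.8.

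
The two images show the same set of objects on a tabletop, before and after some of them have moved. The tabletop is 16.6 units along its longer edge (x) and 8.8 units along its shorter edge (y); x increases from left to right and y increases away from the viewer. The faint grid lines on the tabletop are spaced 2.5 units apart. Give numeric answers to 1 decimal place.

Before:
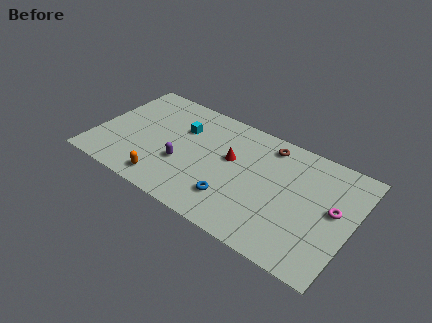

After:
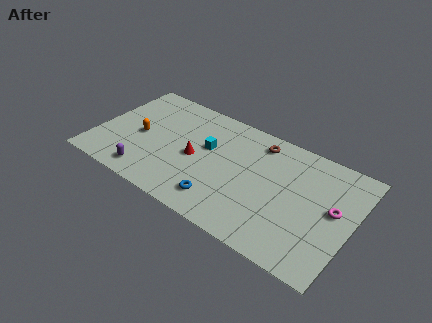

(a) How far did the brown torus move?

0.6

The brown torus moved from about (10.8, 7.5) to (10.2, 7.4), a distance of √(0.6² + 0.1²) ≈ 0.6.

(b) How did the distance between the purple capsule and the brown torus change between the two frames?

+2.2

The distance was about 6.6 in the first image and 8.8 in the second, so they moved 2.2 units further apart.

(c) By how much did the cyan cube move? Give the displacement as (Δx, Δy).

(1.8, -0.7)

From the two frames, the cyan cube sits at roughly (5.3, 6.0) before and (7.1, 5.3) after.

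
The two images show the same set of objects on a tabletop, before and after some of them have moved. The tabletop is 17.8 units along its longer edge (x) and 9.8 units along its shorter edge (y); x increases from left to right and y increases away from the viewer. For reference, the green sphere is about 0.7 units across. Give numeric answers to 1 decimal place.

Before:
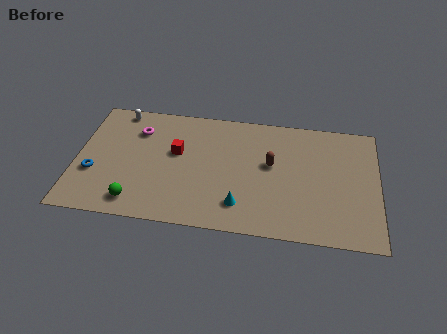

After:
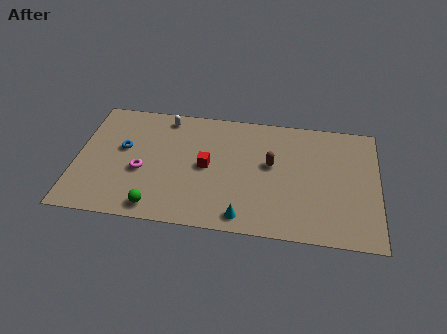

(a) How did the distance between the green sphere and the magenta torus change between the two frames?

-2.8

Before: roughly 5.8 units apart; after: 3.0. That's 2.8 units closer together.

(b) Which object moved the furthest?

the magenta torus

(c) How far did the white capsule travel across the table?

2.8

The white capsule moved from about (2.3, 8.8) to (5.1, 8.6), a distance of √(2.8² + 0.2²) ≈ 2.8.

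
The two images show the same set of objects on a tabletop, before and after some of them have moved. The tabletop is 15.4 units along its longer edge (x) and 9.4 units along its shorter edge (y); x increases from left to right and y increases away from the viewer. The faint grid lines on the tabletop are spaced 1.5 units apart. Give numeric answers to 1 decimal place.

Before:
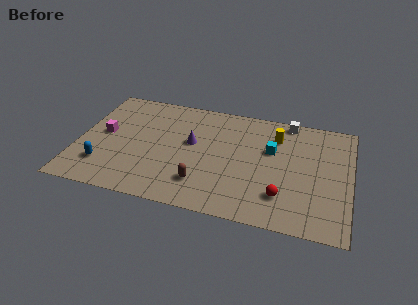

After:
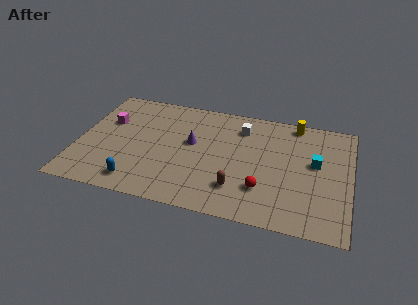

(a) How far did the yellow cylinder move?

1.7

From (11.1, 7.1) to (12.1, 8.5), the yellow cylinder covered √(1.0² + 1.4²) ≈ 1.7 units.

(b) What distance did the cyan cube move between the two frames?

2.5

The cyan cube moved from about (10.9, 5.9) to (13.4, 5.4), a distance of √(2.5² + 0.5²) ≈ 2.5.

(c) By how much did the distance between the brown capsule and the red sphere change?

-3.1

The distance was about 4.5 in the first image and 1.4 in the second, so they moved 3.1 units closer together.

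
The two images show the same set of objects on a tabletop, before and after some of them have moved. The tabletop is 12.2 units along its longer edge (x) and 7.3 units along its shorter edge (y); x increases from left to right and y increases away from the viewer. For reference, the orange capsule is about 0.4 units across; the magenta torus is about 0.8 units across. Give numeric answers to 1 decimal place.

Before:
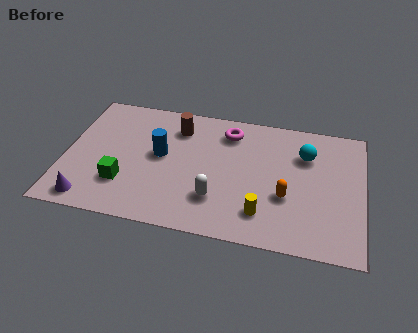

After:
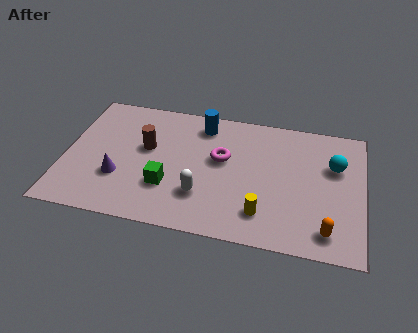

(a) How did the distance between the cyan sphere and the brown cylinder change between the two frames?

+2.4

They were about 5.3 units apart before and 7.7 after — 2.4 units further apart.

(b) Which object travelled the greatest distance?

the blue cylinder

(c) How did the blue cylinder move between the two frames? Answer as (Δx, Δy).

(1.6, 2.1)

From the two frames, the blue cylinder sits at roughly (3.9, 4.0) before and (5.5, 6.1) after.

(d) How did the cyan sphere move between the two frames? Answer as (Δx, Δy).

(1.2, -0.4)

From the two frames, the cyan sphere sits at roughly (9.8, 5.2) before and (11.0, 4.8) after.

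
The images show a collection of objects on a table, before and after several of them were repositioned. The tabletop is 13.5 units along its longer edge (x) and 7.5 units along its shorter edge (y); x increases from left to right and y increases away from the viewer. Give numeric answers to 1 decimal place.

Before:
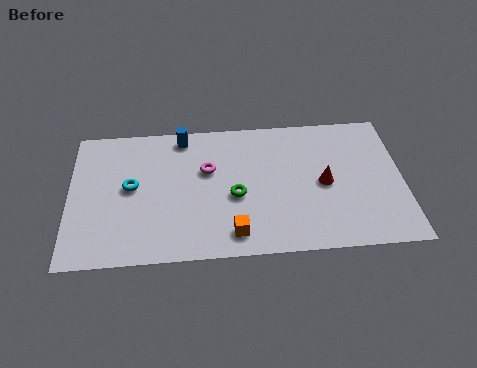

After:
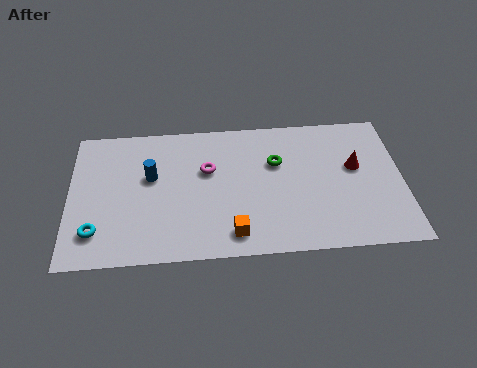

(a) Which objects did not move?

the orange cube and the magenta torus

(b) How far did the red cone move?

1.5

The red cone was near (10.3, 3.6) before and (11.6, 4.4) after, so it travelled √(1.3² + 0.8²) ≈ 1.5 units.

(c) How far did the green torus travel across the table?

2.4

The green torus was near (6.7, 3.2) before and (8.4, 4.9) after, so it travelled √(1.7² + 1.7²) ≈ 2.4 units.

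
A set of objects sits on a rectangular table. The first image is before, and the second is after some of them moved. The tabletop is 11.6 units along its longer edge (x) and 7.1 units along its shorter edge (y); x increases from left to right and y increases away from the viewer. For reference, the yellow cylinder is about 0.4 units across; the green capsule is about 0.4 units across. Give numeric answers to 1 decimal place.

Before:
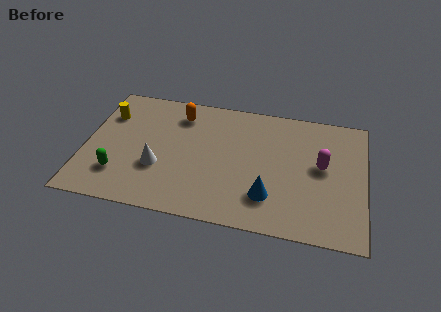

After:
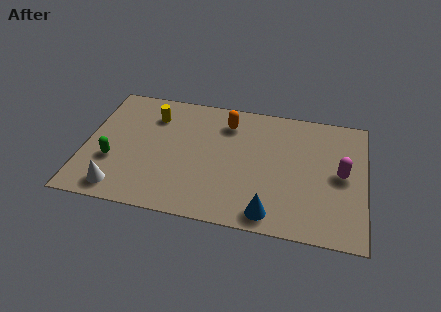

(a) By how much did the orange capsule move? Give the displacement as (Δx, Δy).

(2.0, -0.1)

The orange capsule was at about (3.8, 5.7) and moved to about (5.8, 5.6).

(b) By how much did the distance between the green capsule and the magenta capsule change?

+0.9

They were about 8.6 units apart before and 9.5 after — 0.9 units further apart.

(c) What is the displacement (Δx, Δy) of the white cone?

(-1.5, -1.5)

The white cone was at about (3.1, 2.5) and moved to about (1.6, 1.0).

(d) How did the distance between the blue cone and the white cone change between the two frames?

+1.5

Before: roughly 4.7 units apart; after: 6.2. That's 1.5 units further apart.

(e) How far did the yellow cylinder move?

1.9

From (0.8, 5.1) to (2.7, 5.4), the yellow cylinder covered √(1.9² + 0.3²) ≈ 1.9 units.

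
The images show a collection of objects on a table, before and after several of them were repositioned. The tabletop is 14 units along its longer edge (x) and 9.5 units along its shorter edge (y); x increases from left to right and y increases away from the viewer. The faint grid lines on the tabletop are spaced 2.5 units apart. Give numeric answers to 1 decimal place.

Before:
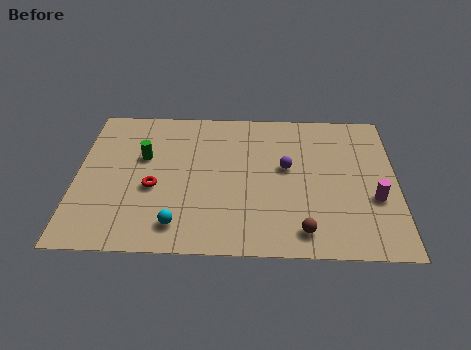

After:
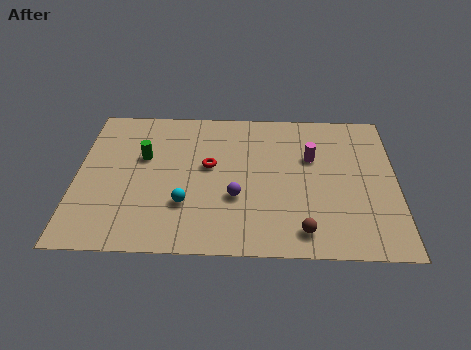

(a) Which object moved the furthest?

the magenta cylinder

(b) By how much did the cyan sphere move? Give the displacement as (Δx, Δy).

(0.3, 1.3)

The cyan sphere was at about (4.5, 1.6) and moved to about (4.8, 2.9).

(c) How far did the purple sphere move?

3.0

From (9.2, 5.4) to (7.0, 3.4), the purple sphere covered √(2.2² + 2.0²) ≈ 3.0 units.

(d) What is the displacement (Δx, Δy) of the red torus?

(2.4, 1.5)

The red torus was at about (3.4, 3.9) and moved to about (5.8, 5.4).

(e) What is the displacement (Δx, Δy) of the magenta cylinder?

(-2.7, 2.6)

The magenta cylinder started near (13.0, 3.5) and ended near (10.3, 6.1).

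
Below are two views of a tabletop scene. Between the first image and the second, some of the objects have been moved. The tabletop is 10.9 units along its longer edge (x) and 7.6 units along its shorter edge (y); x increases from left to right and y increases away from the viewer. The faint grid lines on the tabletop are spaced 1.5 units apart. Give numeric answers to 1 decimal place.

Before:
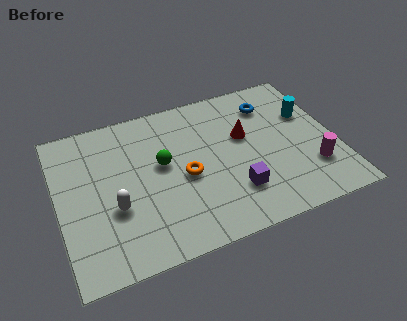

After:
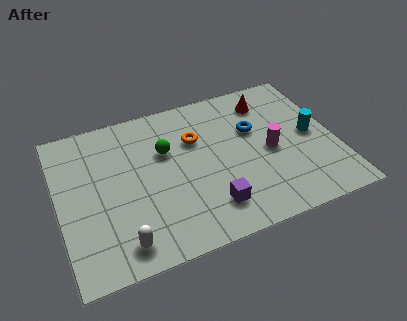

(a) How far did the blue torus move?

1.4

From (8.6, 5.9) to (7.8, 4.8), the blue torus covered √(0.8² + 1.1²) ≈ 1.4 units.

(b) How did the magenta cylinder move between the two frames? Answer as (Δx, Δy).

(-1.5, 1.4)

The magenta cylinder was at about (9.8, 2.1) and moved to about (8.3, 3.5).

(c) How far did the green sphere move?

0.6

The green sphere moved from about (4.1, 4.3) to (4.3, 4.9), a distance of √(0.2² + 0.6²) ≈ 0.6.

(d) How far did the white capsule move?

1.7

The white capsule moved from about (2.1, 2.8) to (2.2, 1.1), a distance of √(0.1² + 1.7²) ≈ 1.7.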